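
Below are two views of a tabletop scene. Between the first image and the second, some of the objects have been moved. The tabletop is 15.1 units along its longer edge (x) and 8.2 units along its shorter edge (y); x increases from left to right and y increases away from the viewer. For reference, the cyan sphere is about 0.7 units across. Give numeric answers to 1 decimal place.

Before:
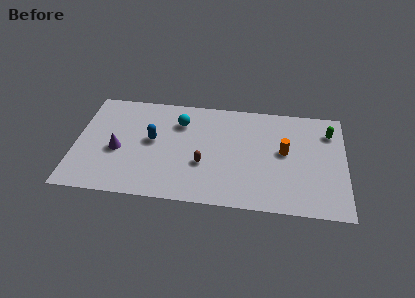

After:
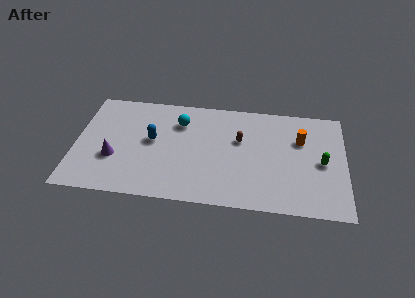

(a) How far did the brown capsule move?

2.9

The brown capsule was near (7.2, 3.0) before and (9.2, 5.1) after, so it travelled √(2.0² + 2.1²) ≈ 2.9 units.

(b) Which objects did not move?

the blue capsule and the cyan sphere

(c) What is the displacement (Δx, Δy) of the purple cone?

(-0.2, -0.6)

The purple cone was at about (2.4, 3.5) and moved to about (2.2, 2.9).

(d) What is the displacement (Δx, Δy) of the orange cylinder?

(0.9, 1.0)

The orange cylinder was at about (11.7, 4.5) and moved to about (12.6, 5.5).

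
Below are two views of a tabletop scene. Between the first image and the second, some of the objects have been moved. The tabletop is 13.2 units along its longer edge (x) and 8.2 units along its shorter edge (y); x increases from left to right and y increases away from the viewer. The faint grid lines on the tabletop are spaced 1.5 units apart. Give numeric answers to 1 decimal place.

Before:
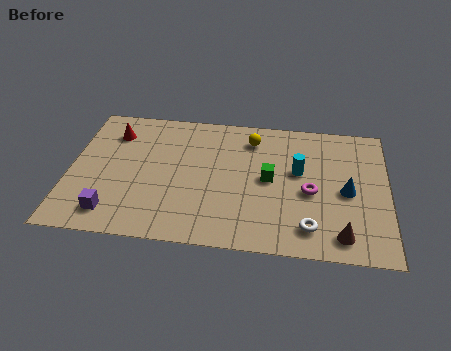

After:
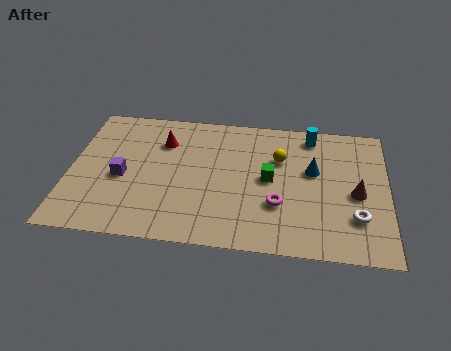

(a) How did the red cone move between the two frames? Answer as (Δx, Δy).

(2.1, -0.3)

From the two frames, the red cone sits at roughly (1.7, 6.3) before and (3.8, 6.0) after.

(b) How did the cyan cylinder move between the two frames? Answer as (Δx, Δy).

(0.5, 2.3)

The cyan cylinder was at about (9.5, 4.8) and moved to about (10.0, 7.1).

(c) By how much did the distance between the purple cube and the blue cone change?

-1.9

They were about 9.9 units apart before and 8.0 after — 1.9 units closer together.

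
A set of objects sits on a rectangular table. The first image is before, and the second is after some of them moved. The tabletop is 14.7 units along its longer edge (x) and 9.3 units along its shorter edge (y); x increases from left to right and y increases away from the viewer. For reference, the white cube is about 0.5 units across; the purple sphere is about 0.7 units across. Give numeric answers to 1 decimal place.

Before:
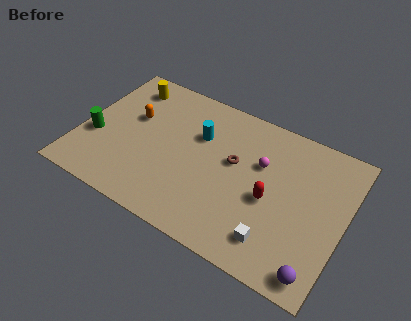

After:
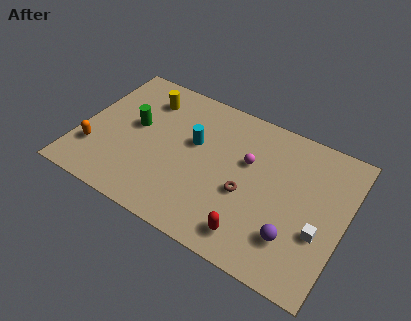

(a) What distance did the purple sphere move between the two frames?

2.0

The purple sphere moved from about (13.7, 1.1) to (12.2, 2.4), a distance of √(1.5² + 1.3²) ≈ 2.0.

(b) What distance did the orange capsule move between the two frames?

3.5

The orange capsule was near (2.7, 5.7) before and (1.0, 2.6) after, so it travelled √(1.7² + 3.1²) ≈ 3.5 units.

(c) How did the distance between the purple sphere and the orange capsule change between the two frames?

-0.7

They were about 11.9 units apart before and 11.2 after — 0.7 units closer together.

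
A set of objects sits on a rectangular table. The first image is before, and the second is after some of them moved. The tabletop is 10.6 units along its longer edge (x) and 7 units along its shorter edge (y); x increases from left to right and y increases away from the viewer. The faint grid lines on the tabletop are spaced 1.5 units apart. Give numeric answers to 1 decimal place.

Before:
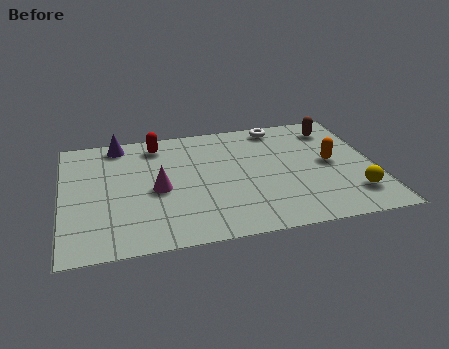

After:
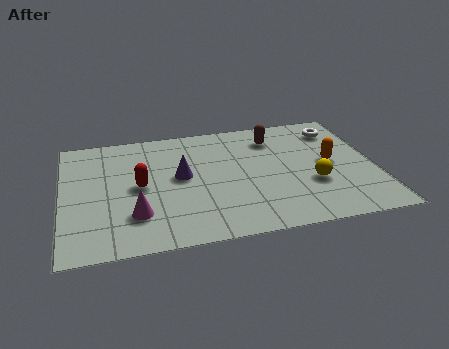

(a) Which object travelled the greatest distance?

the purple cone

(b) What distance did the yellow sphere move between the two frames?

1.6

The yellow sphere was near (9.7, 1.6) before and (8.4, 2.5) after, so it travelled √(1.3² + 0.9²) ≈ 1.6 units.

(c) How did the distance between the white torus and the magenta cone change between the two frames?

+2.8

Before: roughly 5.2 units apart; after: 8.0. That's 2.8 units further apart.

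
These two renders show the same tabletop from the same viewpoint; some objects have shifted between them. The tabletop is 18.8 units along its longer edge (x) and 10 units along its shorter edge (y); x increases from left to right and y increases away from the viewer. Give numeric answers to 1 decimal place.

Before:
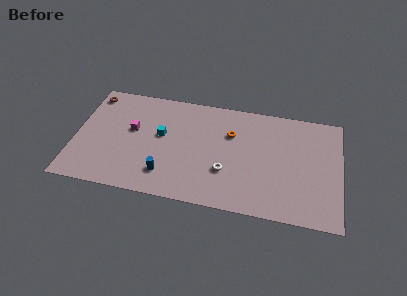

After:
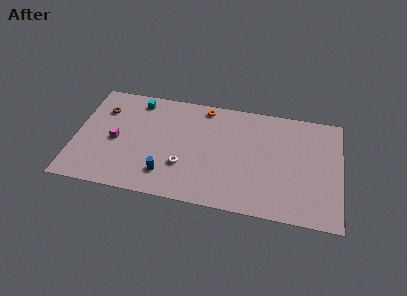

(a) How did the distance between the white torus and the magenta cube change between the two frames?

-2.1

They were about 7.2 units apart before and 5.1 after — 2.1 units closer together.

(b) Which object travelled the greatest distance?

the cyan cube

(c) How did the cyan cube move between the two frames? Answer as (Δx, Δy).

(-1.9, 2.9)

The cyan cube started near (6.1, 5.7) and ended near (4.2, 8.6).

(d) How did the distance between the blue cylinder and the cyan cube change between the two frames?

+3.3

The distance was about 3.5 in the first image and 6.8 in the second, so they moved 3.3 units further apart.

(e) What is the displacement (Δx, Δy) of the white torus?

(-3.0, -0.1)

The white torus was at about (10.8, 3.3) and moved to about (7.8, 3.2).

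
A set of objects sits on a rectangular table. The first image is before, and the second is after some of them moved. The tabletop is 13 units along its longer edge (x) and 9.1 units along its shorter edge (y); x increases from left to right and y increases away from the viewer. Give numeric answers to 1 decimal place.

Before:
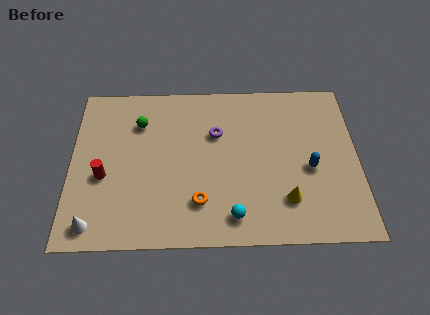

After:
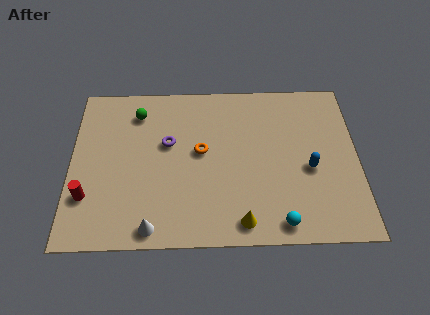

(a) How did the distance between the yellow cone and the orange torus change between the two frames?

+0.4

They were about 3.9 units apart before and 4.3 after — 0.4 units further apart.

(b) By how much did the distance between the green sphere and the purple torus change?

-1.3

They were about 3.6 units apart before and 2.3 after — 1.3 units closer together.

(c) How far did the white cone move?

2.6

From (1.1, 1.1) to (3.7, 0.9), the white cone covered √(2.6² + 0.2²) ≈ 2.6 units.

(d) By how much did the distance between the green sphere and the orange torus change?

-1.5

The distance was about 5.2 in the first image and 3.7 in the second, so they moved 1.5 units closer together.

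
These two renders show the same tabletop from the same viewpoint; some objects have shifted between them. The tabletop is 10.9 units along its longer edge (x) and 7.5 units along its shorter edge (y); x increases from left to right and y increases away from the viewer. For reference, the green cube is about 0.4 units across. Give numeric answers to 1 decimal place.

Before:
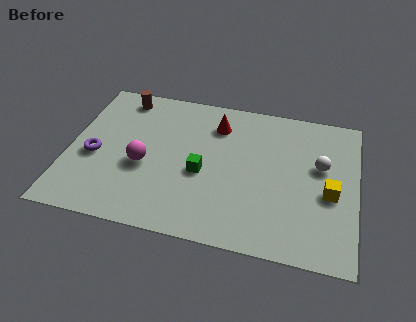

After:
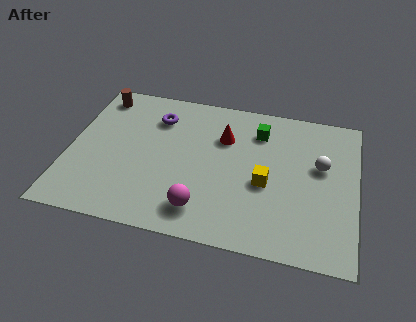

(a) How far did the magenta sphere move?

2.9

The magenta sphere was near (2.9, 3.1) before and (5.2, 1.4) after, so it travelled √(2.3² + 1.7²) ≈ 2.9 units.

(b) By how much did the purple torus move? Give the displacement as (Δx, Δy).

(2.2, 2.5)

The purple torus started near (1.0, 3.2) and ended near (3.2, 5.7).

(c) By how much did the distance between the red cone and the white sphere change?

-0.4

Before: roughly 4.2 units apart; after: 3.8. That's 0.4 units closer together.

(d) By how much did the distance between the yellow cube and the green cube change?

-2.2

They were about 4.8 units apart before and 2.6 after — 2.2 units closer together.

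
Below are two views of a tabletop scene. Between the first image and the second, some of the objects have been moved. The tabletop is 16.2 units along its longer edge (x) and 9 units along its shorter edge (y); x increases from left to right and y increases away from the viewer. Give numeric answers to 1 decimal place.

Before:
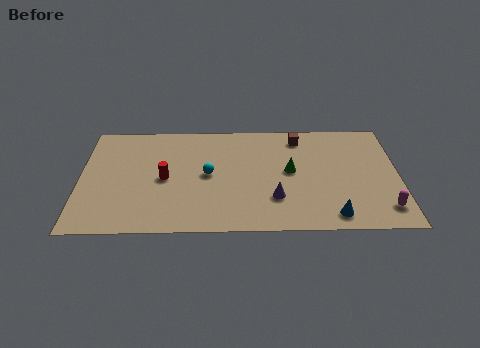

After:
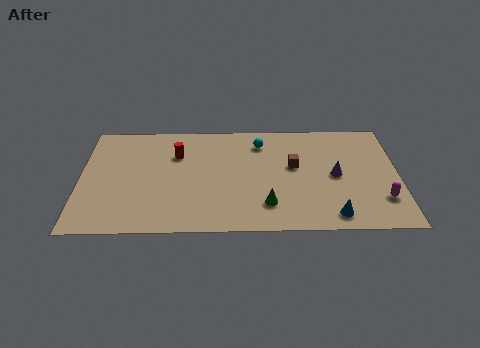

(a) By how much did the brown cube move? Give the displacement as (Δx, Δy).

(-0.3, -2.4)

From the two frames, the brown cube sits at roughly (11.2, 7.6) before and (10.9, 5.2) after.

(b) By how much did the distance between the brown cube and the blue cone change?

-2.2

Before: roughly 6.6 units apart; after: 4.4. That's 2.2 units closer together.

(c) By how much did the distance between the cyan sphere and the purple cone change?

+0.8

Before: roughly 3.9 units apart; after: 4.7. That's 0.8 units further apart.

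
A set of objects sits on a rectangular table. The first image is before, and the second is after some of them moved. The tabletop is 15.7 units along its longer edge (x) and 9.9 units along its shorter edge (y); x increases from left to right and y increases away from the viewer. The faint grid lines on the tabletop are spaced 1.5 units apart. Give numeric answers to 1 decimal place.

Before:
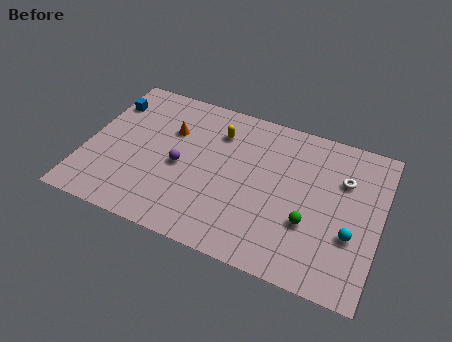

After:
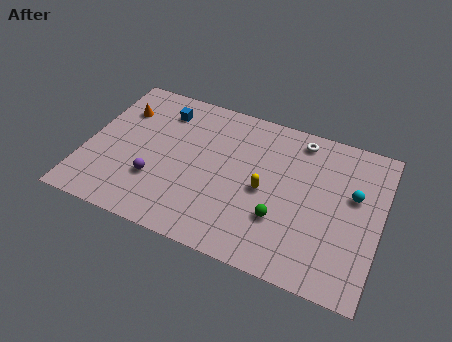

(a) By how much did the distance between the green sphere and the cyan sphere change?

+2.4

The distance was about 2.2 in the first image and 4.6 in the second, so they moved 2.4 units further apart.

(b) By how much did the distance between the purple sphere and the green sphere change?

-0.4

The distance was about 7.1 in the first image and 6.7 in the second, so they moved 0.4 units closer together.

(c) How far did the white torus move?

3.1

From (13.6, 6.8) to (11.1, 8.6), the white torus covered √(2.5² + 1.8²) ≈ 3.1 units.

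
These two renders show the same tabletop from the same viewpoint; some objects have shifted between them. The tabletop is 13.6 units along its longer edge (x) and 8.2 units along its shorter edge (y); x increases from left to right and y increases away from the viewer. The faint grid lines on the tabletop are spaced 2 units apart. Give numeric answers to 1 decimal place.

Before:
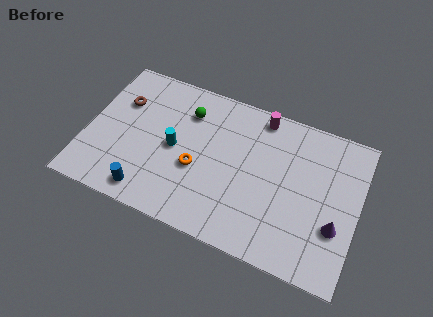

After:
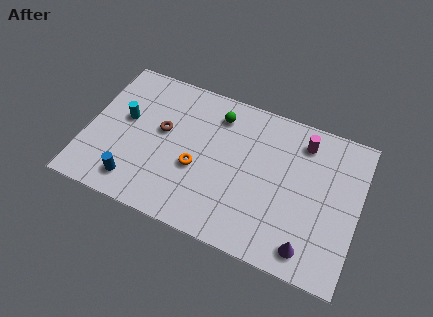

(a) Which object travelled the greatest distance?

the cyan cylinder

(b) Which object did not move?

the orange torus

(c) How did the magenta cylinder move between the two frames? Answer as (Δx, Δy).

(2.2, -0.6)

The magenta cylinder was at about (8.4, 7.3) and moved to about (10.6, 6.7).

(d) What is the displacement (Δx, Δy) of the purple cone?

(-1.2, -1.6)

From the two frames, the purple cone sits at roughly (12.6, 2.8) before and (11.4, 1.2) after.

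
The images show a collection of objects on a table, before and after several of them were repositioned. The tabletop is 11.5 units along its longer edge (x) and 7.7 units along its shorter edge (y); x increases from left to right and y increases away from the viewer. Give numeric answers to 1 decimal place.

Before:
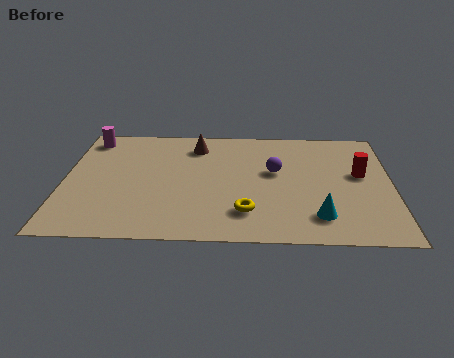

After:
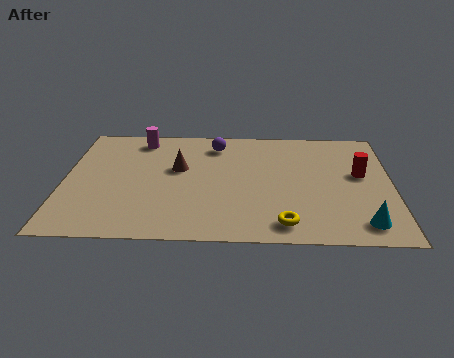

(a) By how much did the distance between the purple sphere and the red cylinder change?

+2.4

They were about 3.0 units apart before and 5.4 after — 2.4 units further apart.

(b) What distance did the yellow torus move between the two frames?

1.5

The yellow torus moved from about (6.4, 1.8) to (7.7, 1.1), a distance of √(1.3² + 0.7²) ≈ 1.5.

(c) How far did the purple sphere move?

2.8

From (7.4, 4.5) to (5.3, 6.3), the purple sphere covered √(2.1² + 1.8²) ≈ 2.8 units.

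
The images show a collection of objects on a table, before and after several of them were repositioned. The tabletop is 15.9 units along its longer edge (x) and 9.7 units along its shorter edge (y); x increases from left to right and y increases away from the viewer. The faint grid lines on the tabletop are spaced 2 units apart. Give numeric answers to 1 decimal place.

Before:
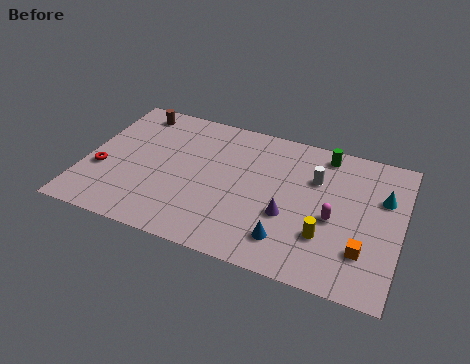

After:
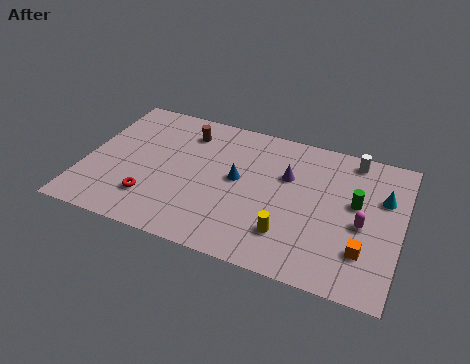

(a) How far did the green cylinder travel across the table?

3.4

The green cylinder was near (11.8, 8.5) before and (13.6, 5.6) after, so it travelled √(1.8² + 2.9²) ≈ 3.4 units.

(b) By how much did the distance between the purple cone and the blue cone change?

+1.0

The distance was about 1.6 in the first image and 2.6 in the second, so they moved 1.0 units further apart.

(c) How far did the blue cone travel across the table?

4.3

The blue cone moved from about (10.5, 2.0) to (7.7, 5.2), a distance of √(2.8² + 3.2²) ≈ 4.3.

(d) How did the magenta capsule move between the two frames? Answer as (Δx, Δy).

(1.4, 0.1)

The magenta capsule was at about (12.6, 4.2) and moved to about (14.0, 4.3).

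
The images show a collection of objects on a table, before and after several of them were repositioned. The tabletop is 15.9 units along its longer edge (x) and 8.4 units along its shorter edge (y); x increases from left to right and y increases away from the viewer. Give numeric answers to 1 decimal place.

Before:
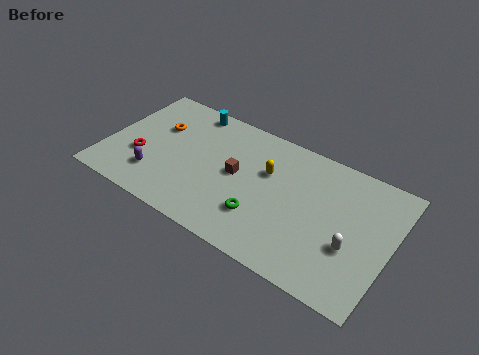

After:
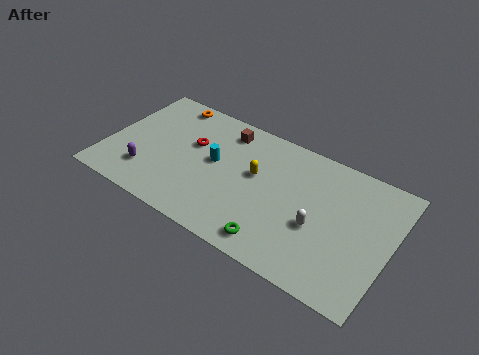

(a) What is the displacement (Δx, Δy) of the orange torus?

(0.2, 2.0)

From the two frames, the orange torus sits at roughly (2.6, 5.5) before and (2.8, 7.5) after.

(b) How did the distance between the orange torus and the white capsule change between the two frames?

-1.5

The distance was about 11.6 in the first image and 10.1 in the second, so they moved 1.5 units closer together.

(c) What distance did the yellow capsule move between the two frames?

0.8

The yellow capsule moved from about (8.9, 5.4) to (8.3, 4.9), a distance of √(0.6² + 0.5²) ≈ 0.8.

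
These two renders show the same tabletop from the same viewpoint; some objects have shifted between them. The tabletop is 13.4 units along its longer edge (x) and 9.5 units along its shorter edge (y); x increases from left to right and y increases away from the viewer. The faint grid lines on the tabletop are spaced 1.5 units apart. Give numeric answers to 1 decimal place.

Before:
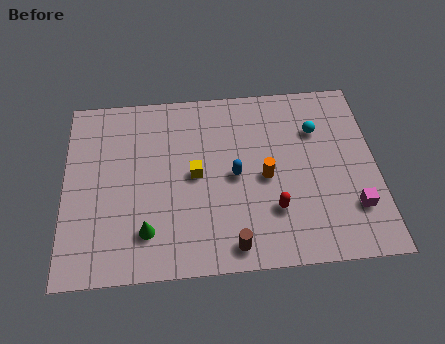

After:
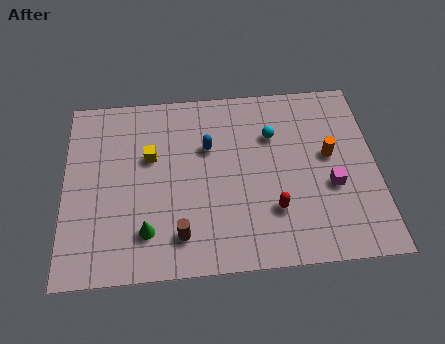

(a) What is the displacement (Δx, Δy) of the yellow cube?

(-1.9, 1.1)

The yellow cube started near (5.6, 4.8) and ended near (3.7, 5.9).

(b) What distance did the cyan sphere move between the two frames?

1.9

The cyan sphere moved from about (10.9, 6.7) to (9.0, 6.6), a distance of √(1.9² + 0.1²) ≈ 1.9.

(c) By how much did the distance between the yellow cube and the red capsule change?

+2.2

Before: roughly 3.9 units apart; after: 6.1. That's 2.2 units further apart.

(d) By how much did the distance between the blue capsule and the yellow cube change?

+0.8

Before: roughly 1.7 units apart; after: 2.5. That's 0.8 units further apart.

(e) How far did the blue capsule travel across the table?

1.9

The blue capsule was near (7.3, 4.6) before and (6.2, 6.2) after, so it travelled √(1.1² + 1.6²) ≈ 1.9 units.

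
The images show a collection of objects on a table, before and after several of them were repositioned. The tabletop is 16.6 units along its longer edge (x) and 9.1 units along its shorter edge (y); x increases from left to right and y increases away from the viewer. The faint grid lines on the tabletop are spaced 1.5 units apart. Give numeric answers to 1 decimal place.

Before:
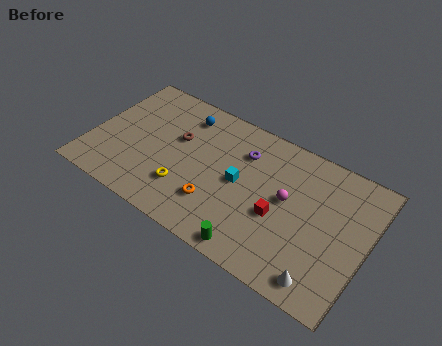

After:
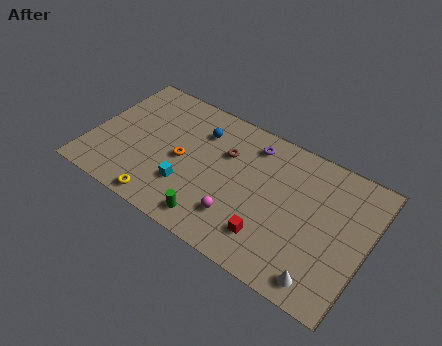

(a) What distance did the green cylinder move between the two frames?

2.6

From (10.5, 0.9) to (7.9, 1.3), the green cylinder covered √(2.6² + 0.4²) ≈ 2.6 units.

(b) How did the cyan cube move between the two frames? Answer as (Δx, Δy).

(-2.9, -1.9)

The cyan cube was at about (9.0, 4.6) and moved to about (6.1, 2.7).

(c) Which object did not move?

the white cone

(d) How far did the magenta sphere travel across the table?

3.7

From (11.8, 5.0) to (9.3, 2.3), the magenta sphere covered √(2.5² + 2.7²) ≈ 3.7 units.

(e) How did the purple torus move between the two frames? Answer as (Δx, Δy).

(0.4, 0.8)

The purple torus started near (8.9, 6.7) and ended near (9.3, 7.5).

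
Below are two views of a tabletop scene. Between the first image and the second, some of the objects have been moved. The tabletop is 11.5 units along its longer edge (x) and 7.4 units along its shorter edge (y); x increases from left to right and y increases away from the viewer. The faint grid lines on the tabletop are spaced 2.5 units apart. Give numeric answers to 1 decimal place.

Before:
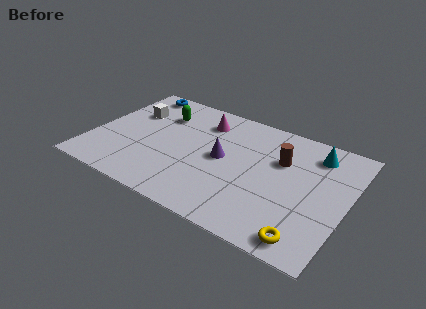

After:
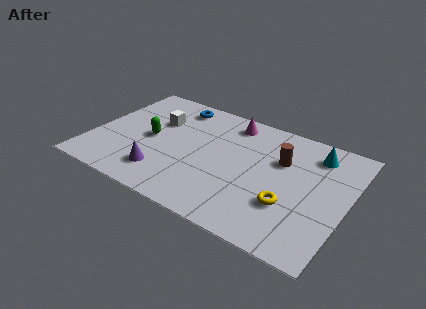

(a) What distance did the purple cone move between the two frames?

3.3

The purple cone moved from about (5.9, 3.8) to (3.5, 1.6), a distance of √(2.4² + 2.2²) ≈ 3.3.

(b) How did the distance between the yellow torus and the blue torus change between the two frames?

-3.4

The distance was about 10.4 in the first image and 7.0 in the second, so they moved 3.4 units closer together.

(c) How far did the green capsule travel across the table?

1.8

From (2.8, 5.4) to (2.6, 3.6), the green capsule covered √(0.2² + 1.8²) ≈ 1.8 units.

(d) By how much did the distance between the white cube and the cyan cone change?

-1.2

Before: roughly 8.4 units apart; after: 7.2. That's 1.2 units closer together.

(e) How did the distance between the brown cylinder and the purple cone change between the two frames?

+3.2

The distance was about 2.7 in the first image and 5.9 in the second, so they moved 3.2 units further apart.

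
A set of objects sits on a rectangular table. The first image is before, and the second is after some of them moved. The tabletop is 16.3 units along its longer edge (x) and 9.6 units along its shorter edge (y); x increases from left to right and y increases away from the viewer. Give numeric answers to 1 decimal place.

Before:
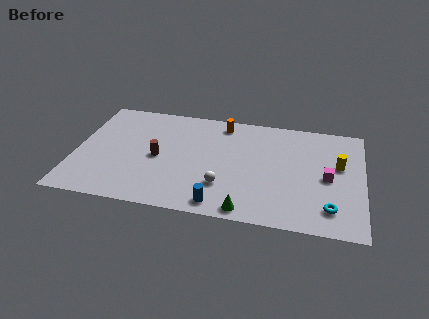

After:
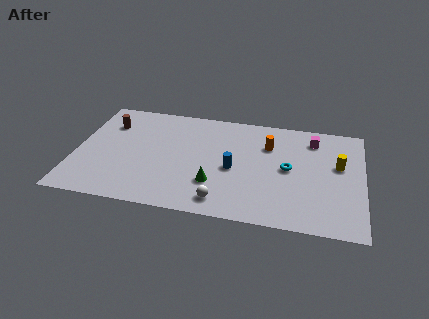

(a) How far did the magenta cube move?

3.4

The magenta cube was near (14.3, 4.5) before and (13.4, 7.8) after, so it travelled √(0.9² + 3.3²) ≈ 3.4 units.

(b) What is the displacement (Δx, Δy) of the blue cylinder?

(0.6, 3.2)

The blue cylinder started near (8.4, 1.1) and ended near (9.0, 4.3).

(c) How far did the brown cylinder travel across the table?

4.0

From (4.7, 4.5) to (1.7, 7.1), the brown cylinder covered √(3.0² + 2.6²) ≈ 4.0 units.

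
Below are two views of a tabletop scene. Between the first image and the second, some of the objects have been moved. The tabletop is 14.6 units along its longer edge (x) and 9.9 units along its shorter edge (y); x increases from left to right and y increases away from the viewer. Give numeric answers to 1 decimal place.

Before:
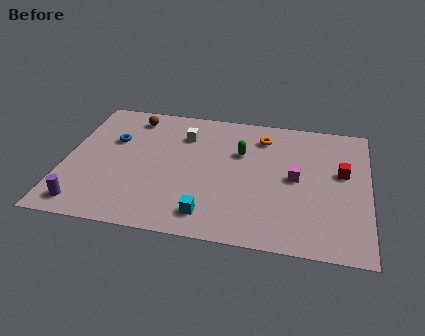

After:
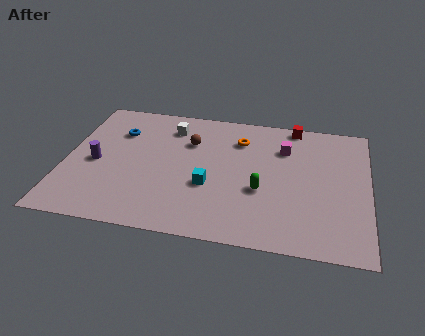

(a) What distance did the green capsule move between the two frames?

2.9

The green capsule moved from about (8.4, 6.5) to (9.5, 3.8), a distance of √(1.1² + 2.7²) ≈ 2.9.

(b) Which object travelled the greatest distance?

the red cube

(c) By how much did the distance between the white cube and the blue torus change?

-0.9

They were about 3.5 units apart before and 2.6 after — 0.9 units closer together.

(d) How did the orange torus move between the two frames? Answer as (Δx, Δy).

(-1.1, -0.4)

The orange torus was at about (9.4, 7.9) and moved to about (8.3, 7.5).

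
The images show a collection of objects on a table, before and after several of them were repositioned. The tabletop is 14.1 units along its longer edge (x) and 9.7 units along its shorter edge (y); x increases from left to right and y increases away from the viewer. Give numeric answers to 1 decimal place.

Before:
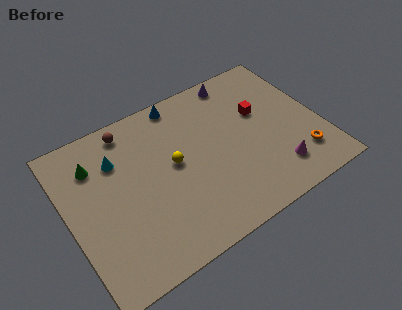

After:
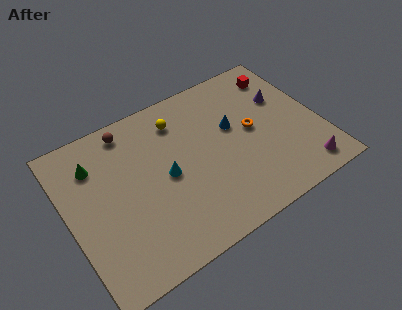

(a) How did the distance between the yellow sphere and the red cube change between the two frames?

+0.8

The distance was about 5.2 in the first image and 6.0 in the second, so they moved 0.8 units further apart.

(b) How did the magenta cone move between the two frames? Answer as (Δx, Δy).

(1.4, -0.7)

The magenta cone started near (11.2, 2.0) and ended near (12.6, 1.3).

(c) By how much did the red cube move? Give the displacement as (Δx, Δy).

(1.6, 1.9)

The red cube started near (11.0, 6.0) and ended near (12.6, 7.9).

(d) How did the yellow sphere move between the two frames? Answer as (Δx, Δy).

(0.7, 2.5)

The yellow sphere was at about (5.9, 5.2) and moved to about (6.6, 7.7).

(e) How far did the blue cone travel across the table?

3.9

The blue cone was near (6.9, 8.8) before and (9.4, 5.8) after, so it travelled √(2.5² + 3.0²) ≈ 3.9 units.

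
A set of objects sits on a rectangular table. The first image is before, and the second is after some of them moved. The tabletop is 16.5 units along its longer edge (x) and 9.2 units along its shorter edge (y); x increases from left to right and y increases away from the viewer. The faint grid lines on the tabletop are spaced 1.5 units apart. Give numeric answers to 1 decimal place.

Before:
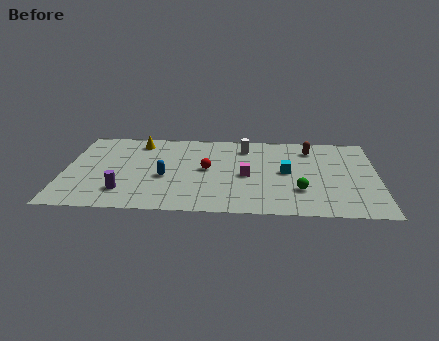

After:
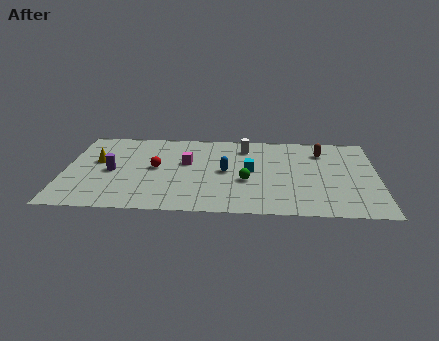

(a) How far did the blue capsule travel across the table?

3.3

From (5.3, 3.8) to (8.5, 4.6), the blue capsule covered √(3.2² + 0.8²) ≈ 3.3 units.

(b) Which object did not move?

the white cylinder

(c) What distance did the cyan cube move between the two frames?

1.9

The cyan cube moved from about (11.7, 4.7) to (9.8, 4.8), a distance of √(1.9² + 0.1²) ≈ 1.9.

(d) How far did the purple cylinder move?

2.3

The purple cylinder moved from about (3.2, 2.1) to (2.5, 4.3), a distance of √(0.7² + 2.2²) ≈ 2.3.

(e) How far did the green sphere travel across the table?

2.9

The green sphere moved from about (12.4, 2.7) to (9.6, 3.6), a distance of √(2.8² + 0.9²) ≈ 2.9.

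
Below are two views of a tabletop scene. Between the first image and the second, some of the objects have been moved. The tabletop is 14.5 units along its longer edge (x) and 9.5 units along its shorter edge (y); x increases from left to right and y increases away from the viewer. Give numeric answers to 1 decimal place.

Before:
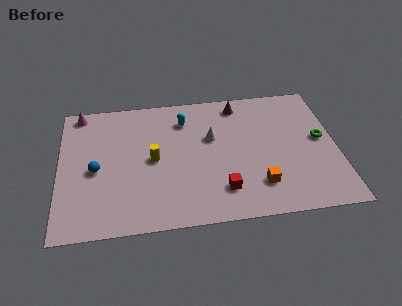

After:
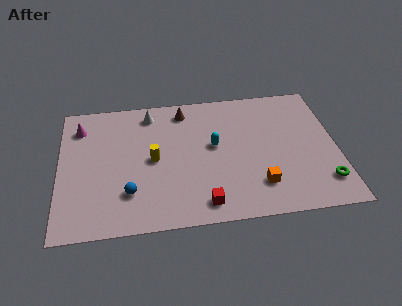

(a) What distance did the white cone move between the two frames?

3.9

The white cone was near (8.0, 5.9) before and (4.8, 8.1) after, so it travelled √(3.2² + 2.2²) ≈ 3.9 units.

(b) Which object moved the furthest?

the white cone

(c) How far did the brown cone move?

2.9

The brown cone moved from about (9.5, 8.2) to (6.6, 8.1), a distance of √(2.9² + 0.1²) ≈ 2.9.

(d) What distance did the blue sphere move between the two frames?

2.5

The blue sphere was near (1.9, 4.3) before and (3.6, 2.5) after, so it travelled √(1.7² + 1.8²) ≈ 2.5 units.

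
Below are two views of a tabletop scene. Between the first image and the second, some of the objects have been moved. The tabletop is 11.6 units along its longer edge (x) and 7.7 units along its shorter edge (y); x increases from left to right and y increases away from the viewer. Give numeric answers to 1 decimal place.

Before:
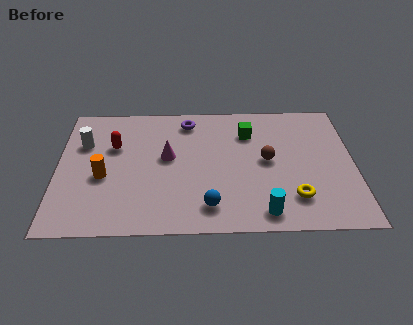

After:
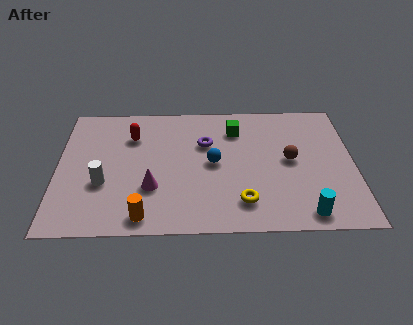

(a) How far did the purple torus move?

1.6

The purple torus was near (5.1, 6.5) before and (5.8, 5.1) after, so it travelled √(0.7² + 1.4²) ≈ 1.6 units.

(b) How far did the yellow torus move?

2.0

From (9.2, 1.8) to (7.2, 1.6), the yellow torus covered √(2.0² + 0.2²) ≈ 2.0 units.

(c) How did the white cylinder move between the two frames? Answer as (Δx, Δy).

(0.8, -2.4)

The white cylinder was at about (1.0, 5.2) and moved to about (1.8, 2.8).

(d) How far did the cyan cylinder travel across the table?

1.6

The cyan cylinder was near (8.0, 1.0) before and (9.6, 0.9) after, so it travelled √(1.6² + 0.1²) ≈ 1.6 units.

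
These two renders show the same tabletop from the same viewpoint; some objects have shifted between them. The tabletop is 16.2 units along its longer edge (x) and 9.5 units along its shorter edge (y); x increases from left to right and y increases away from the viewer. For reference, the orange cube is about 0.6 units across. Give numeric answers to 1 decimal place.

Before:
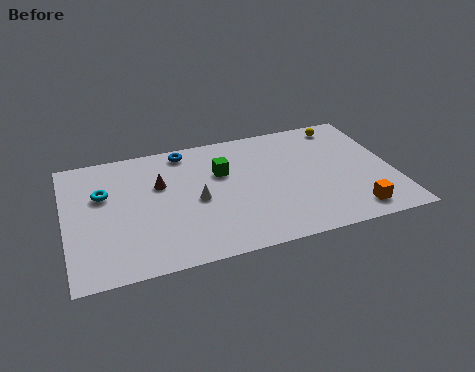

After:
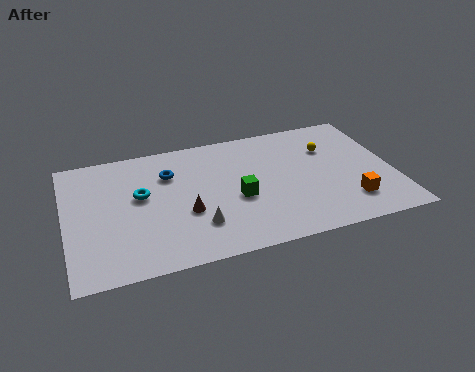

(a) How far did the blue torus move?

1.8

The blue torus moved from about (6.1, 8.4) to (5.2, 6.8), a distance of √(0.9² + 1.6²) ≈ 1.8.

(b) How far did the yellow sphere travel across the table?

1.9

The yellow sphere was near (14.1, 8.3) before and (13.2, 6.6) after, so it travelled √(0.9² + 1.7²) ≈ 1.9 units.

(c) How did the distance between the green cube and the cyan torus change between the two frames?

-1.0

The distance was about 5.9 in the first image and 4.9 in the second, so they moved 1.0 units closer together.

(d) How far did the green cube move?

2.3

The green cube moved from about (7.8, 6.2) to (8.4, 4.0), a distance of √(0.6² + 2.2²) ≈ 2.3.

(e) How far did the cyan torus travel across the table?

1.9

The cyan torus moved from about (1.9, 6.1) to (3.7, 5.5), a distance of √(1.8² + 0.6²) ≈ 1.9.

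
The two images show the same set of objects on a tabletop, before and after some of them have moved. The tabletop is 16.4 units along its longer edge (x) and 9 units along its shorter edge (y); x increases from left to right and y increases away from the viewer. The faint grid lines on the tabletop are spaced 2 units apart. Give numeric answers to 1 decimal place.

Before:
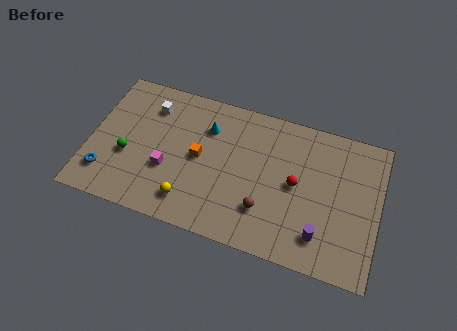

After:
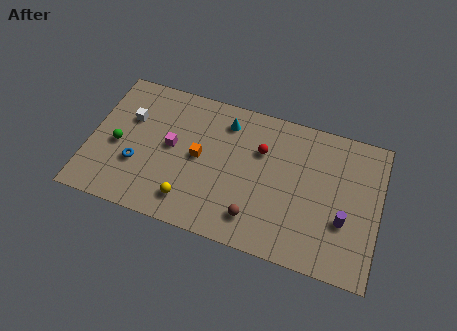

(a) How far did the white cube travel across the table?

1.6

The white cube was near (3.2, 7.0) before and (2.1, 5.9) after, so it travelled √(1.1² + 1.1²) ≈ 1.6 units.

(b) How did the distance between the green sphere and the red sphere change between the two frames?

-1.3

Before: roughly 9.6 units apart; after: 8.3. That's 1.3 units closer together.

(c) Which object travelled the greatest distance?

the red sphere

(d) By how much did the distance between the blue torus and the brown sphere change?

-2.1

They were about 9.0 units apart before and 6.9 after — 2.1 units closer together.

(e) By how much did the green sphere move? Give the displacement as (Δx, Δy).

(-0.6, 0.5)

From the two frames, the green sphere sits at roughly (2.2, 3.5) before and (1.6, 4.0) after.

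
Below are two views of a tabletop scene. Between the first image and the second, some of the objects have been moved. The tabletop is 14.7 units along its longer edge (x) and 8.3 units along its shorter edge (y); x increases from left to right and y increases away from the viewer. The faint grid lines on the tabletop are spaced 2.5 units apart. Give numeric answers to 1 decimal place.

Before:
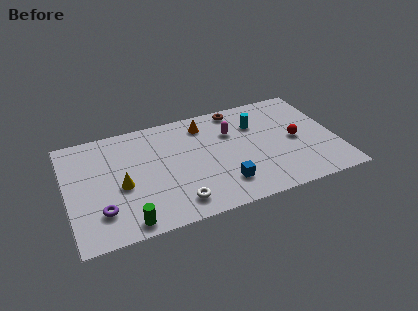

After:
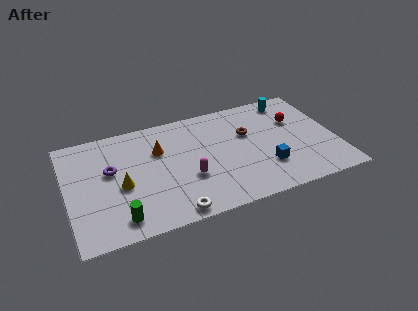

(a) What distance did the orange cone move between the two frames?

2.9

The orange cone moved from about (7.7, 6.8) to (5.1, 5.6), a distance of √(2.6² + 1.2²) ≈ 2.9.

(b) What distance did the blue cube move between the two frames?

2.5

The blue cube was near (8.3, 1.9) before and (10.7, 2.4) after, so it travelled √(2.4² + 0.5²) ≈ 2.5 units.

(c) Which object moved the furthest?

the magenta capsule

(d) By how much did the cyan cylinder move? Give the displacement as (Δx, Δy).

(2.1, 1.3)

The cyan cylinder started near (10.5, 5.9) and ended near (12.6, 7.2).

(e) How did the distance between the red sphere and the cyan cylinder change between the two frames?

-1.1

They were about 2.8 units apart before and 1.7 after — 1.1 units closer together.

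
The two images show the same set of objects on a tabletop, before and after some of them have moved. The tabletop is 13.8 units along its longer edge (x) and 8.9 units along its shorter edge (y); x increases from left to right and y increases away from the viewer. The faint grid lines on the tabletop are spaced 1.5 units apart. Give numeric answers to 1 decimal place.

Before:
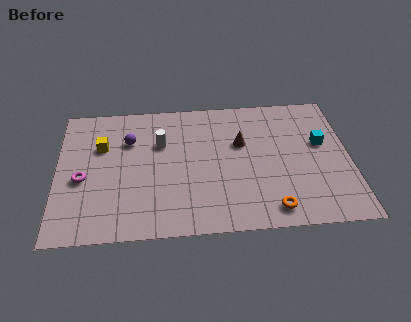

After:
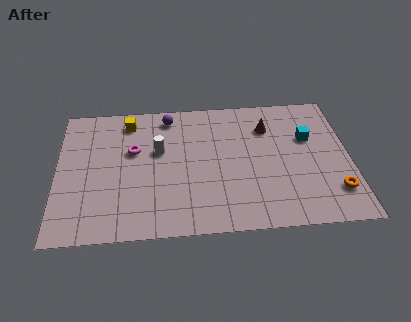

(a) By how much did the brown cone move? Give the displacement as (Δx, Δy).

(1.3, 1.0)

The brown cone was at about (8.7, 5.6) and moved to about (10.0, 6.6).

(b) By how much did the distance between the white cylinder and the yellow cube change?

-0.3

The distance was about 2.8 in the first image and 2.5 in the second, so they moved 0.3 units closer together.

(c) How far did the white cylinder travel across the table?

0.5

The white cylinder moved from about (4.9, 5.9) to (4.8, 5.4), a distance of √(0.1² + 0.5²) ≈ 0.5.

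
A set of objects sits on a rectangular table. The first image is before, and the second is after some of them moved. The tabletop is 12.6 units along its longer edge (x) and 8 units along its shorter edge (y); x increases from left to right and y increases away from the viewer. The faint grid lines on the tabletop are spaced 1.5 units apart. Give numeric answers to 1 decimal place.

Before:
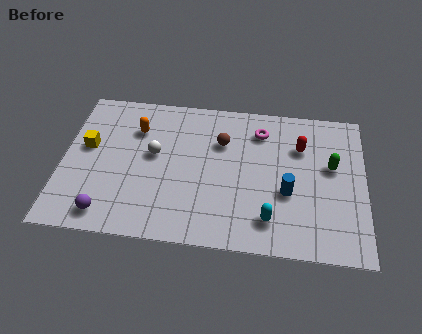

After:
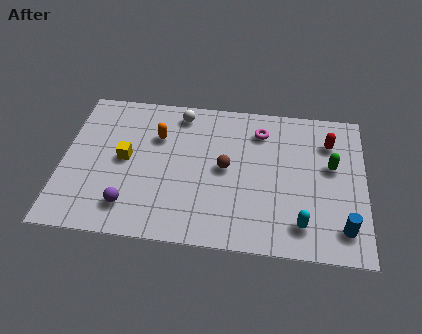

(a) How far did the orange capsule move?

0.9

The orange capsule moved from about (3.0, 5.8) to (3.9, 5.5), a distance of √(0.9² + 0.3²) ≈ 0.9.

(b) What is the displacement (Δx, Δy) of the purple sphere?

(0.9, 0.5)

The purple sphere started near (2.0, 1.1) and ended near (2.9, 1.6).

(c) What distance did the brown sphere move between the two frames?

1.4

The brown sphere was near (6.6, 5.5) before and (6.8, 4.1) after, so it travelled √(0.2² + 1.4²) ≈ 1.4 units.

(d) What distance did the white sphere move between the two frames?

2.6

The white sphere moved from about (3.8, 4.5) to (4.8, 6.9), a distance of √(1.0² + 2.4²) ≈ 2.6.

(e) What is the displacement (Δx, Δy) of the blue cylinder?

(2.3, -1.6)

The blue cylinder was at about (9.4, 3.1) and moved to about (11.7, 1.5).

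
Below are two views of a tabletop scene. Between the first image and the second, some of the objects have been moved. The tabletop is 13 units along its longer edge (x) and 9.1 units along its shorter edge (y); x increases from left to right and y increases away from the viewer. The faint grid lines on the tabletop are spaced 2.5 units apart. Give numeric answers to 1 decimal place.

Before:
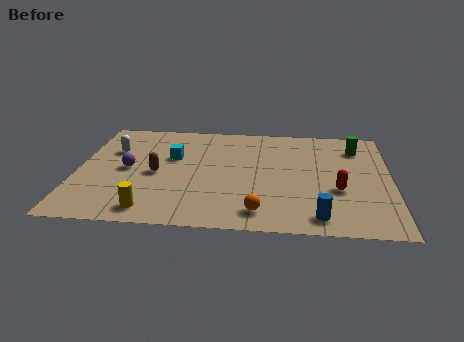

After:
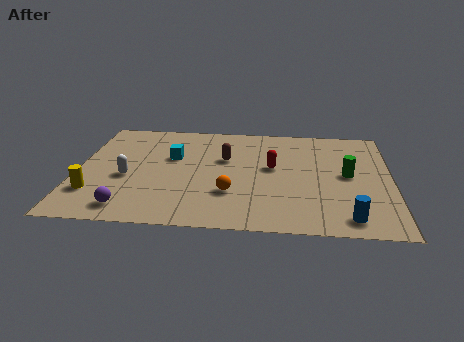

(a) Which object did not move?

the cyan cube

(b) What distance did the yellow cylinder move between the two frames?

2.7

The yellow cylinder was near (3.2, 1.2) before and (0.8, 2.4) after, so it travelled √(2.4² + 1.2²) ≈ 2.7 units.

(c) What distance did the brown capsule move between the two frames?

3.2

The brown capsule moved from about (3.3, 4.2) to (6.1, 5.7), a distance of √(2.8² + 1.5²) ≈ 3.2.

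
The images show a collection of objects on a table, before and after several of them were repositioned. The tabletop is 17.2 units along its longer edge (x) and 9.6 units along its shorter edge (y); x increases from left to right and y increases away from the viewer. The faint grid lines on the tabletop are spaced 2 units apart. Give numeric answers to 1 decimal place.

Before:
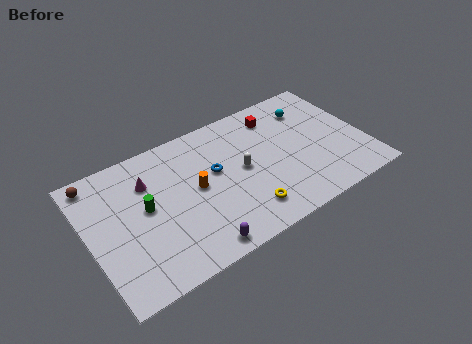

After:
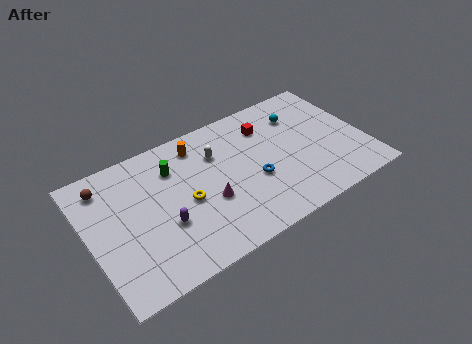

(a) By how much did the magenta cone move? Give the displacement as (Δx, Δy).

(3.3, -3.2)

The magenta cone was at about (3.9, 6.9) and moved to about (7.2, 3.7).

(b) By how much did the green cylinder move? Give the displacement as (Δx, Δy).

(2.0, 1.9)

From the two frames, the green cylinder sits at roughly (3.5, 5.2) before and (5.5, 7.1) after.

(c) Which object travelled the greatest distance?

the magenta cone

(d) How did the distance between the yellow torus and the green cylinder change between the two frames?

-3.9

The distance was about 6.6 in the first image and 2.7 in the second, so they moved 3.9 units closer together.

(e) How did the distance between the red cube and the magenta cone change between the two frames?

-2.7

The distance was about 8.3 in the first image and 5.6 in the second, so they moved 2.7 units closer together.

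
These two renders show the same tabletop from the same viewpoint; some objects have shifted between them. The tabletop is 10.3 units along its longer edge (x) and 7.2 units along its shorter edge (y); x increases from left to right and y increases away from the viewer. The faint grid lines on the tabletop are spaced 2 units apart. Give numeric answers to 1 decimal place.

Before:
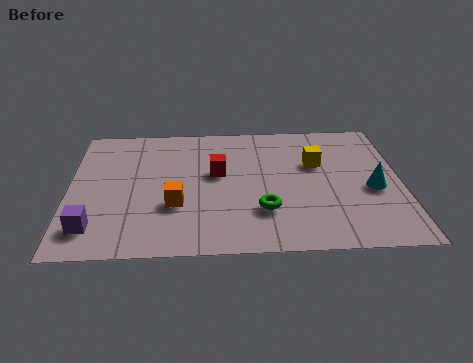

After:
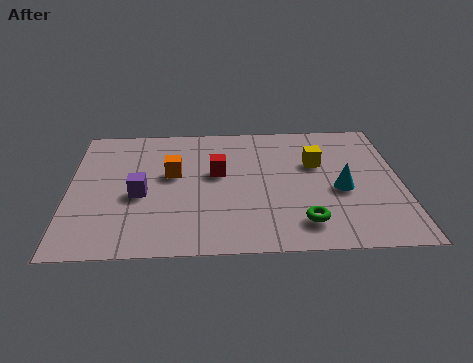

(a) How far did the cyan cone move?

1.0

From (9.4, 3.1) to (8.4, 3.1), the cyan cone covered √(1.0² + 0.0²) ≈ 1.0 units.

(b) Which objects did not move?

the red cube and the yellow cube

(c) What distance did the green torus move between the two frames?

1.4

The green torus moved from about (6.0, 2.1) to (7.2, 1.4), a distance of √(1.2² + 0.7²) ≈ 1.4.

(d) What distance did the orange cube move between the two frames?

1.7

The orange cube moved from about (3.3, 2.5) to (3.2, 4.2), a distance of √(0.1² + 1.7²) ≈ 1.7.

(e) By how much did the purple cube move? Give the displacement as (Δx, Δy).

(1.4, 1.7)

The purple cube was at about (0.8, 1.4) and moved to about (2.2, 3.1).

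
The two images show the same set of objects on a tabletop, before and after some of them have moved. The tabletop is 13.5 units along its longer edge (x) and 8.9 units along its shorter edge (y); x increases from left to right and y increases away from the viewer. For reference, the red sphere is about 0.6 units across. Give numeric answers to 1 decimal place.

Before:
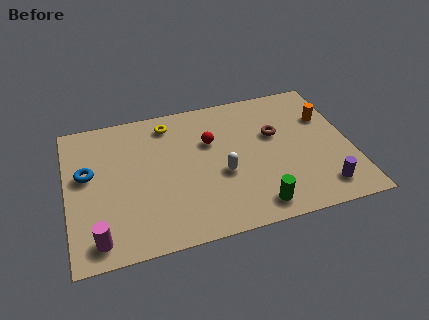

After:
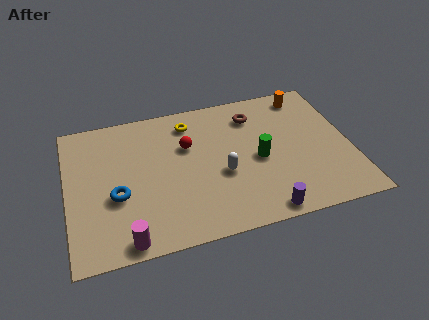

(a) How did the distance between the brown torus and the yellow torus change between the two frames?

-2.3

They were about 5.4 units apart before and 3.1 after — 2.3 units closer together.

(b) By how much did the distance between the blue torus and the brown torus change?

-1.4

The distance was about 9.0 in the first image and 7.6 in the second, so they moved 1.4 units closer together.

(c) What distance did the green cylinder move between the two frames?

2.9

The green cylinder was near (8.7, 1.2) before and (9.1, 4.1) after, so it travelled √(0.4² + 2.9²) ≈ 2.9 units.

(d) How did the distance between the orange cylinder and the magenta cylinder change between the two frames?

-0.8

Before: roughly 12.2 units apart; after: 11.4. That's 0.8 units closer together.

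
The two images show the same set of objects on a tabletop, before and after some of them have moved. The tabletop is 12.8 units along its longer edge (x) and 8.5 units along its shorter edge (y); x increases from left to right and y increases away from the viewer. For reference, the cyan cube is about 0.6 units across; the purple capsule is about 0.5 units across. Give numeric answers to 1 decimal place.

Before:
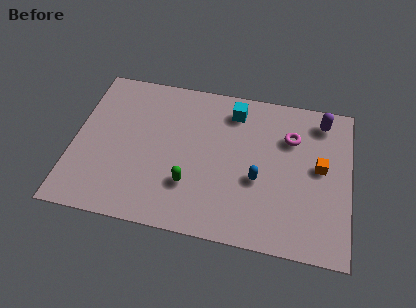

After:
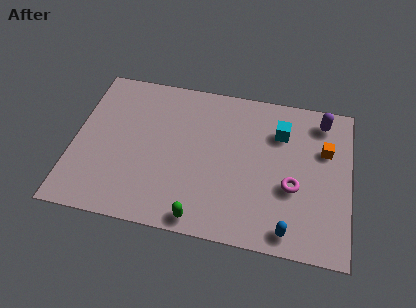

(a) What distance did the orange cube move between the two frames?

1.0

The orange cube moved from about (11.4, 4.6) to (11.6, 5.6), a distance of √(0.2² + 1.0²) ≈ 1.0.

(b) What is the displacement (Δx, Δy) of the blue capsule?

(1.5, -2.4)

The blue capsule was at about (8.6, 3.4) and moved to about (10.1, 1.0).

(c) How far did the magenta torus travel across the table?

2.7

From (10.0, 6.0) to (10.2, 3.3), the magenta torus covered √(0.2² + 2.7²) ≈ 2.7 units.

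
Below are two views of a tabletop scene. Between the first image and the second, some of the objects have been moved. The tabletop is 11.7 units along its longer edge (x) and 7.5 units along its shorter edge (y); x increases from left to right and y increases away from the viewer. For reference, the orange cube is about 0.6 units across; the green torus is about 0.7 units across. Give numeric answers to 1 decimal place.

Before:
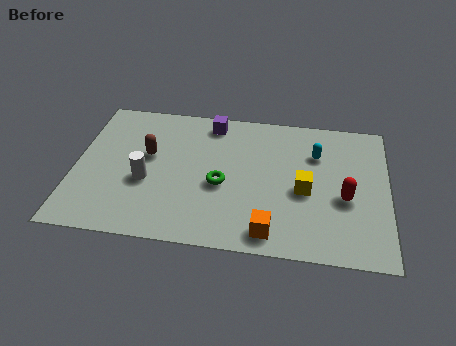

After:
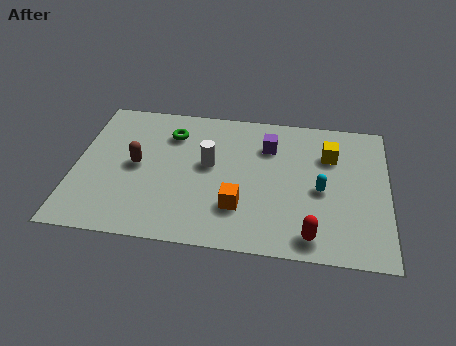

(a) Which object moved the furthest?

the green torus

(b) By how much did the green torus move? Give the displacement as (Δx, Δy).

(-2.0, 2.5)

From the two frames, the green torus sits at roughly (5.5, 3.2) before and (3.5, 5.7) after.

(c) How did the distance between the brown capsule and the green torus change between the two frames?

-0.8

Before: roughly 3.0 units apart; after: 2.2. That's 0.8 units closer together.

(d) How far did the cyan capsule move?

1.9

From (9.0, 5.3) to (9.2, 3.4), the cyan capsule covered √(0.2² + 1.9²) ≈ 1.9 units.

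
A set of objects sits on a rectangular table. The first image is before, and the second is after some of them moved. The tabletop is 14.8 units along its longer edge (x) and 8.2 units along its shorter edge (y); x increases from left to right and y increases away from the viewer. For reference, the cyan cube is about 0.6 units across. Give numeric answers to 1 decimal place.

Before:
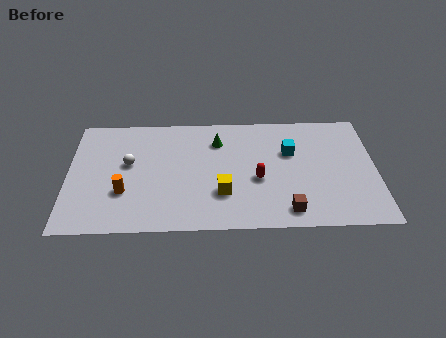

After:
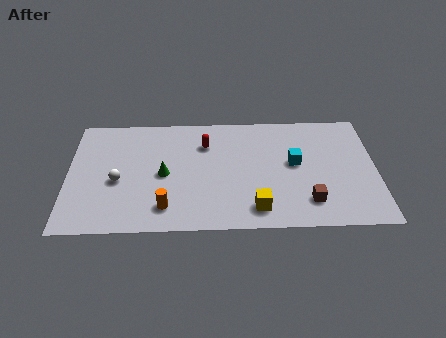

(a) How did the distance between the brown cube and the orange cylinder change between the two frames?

-1.1

The distance was about 7.9 in the first image and 6.8 in the second, so they moved 1.1 units closer together.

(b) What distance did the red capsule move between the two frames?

3.6

The red capsule moved from about (9.1, 3.4) to (6.6, 6.0), a distance of √(2.5² + 2.6²) ≈ 3.6.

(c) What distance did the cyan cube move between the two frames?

0.8

The cyan cube moved from about (10.7, 5.3) to (10.9, 4.5), a distance of √(0.2² + 0.8²) ≈ 0.8.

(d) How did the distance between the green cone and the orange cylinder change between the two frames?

-3.4

They were about 5.7 units apart before and 2.3 after — 3.4 units closer together.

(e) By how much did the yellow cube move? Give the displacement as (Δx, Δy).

(1.6, -1.1)

The yellow cube was at about (7.4, 2.5) and moved to about (9.0, 1.4).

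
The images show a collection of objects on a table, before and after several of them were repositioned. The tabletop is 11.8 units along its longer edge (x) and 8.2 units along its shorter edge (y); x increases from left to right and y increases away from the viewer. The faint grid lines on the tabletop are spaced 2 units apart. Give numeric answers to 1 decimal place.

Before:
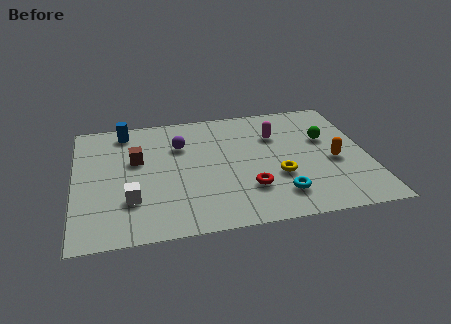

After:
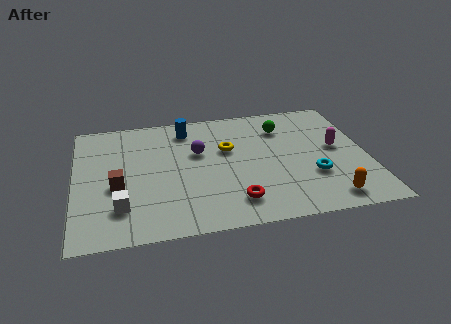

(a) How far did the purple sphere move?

0.9

The purple sphere moved from about (4.3, 5.7) to (5.0, 5.1), a distance of √(0.7² + 0.6²) ≈ 0.9.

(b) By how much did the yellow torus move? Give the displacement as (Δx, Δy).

(-1.9, 2.2)

From the two frames, the yellow torus sits at roughly (8.1, 2.9) before and (6.2, 5.1) after.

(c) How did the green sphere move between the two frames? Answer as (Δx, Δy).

(-1.7, 1.1)

The green sphere was at about (10.2, 5.1) and moved to about (8.5, 6.2).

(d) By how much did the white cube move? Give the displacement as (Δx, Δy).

(-0.4, -0.4)

The white cube started near (2.2, 2.4) and ended near (1.8, 2.0).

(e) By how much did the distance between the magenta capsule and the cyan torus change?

-2.0

They were about 4.0 units apart before and 2.0 after — 2.0 units closer together.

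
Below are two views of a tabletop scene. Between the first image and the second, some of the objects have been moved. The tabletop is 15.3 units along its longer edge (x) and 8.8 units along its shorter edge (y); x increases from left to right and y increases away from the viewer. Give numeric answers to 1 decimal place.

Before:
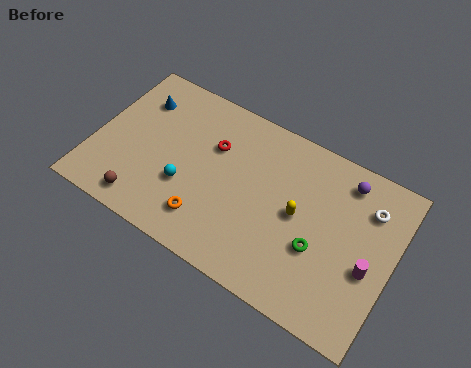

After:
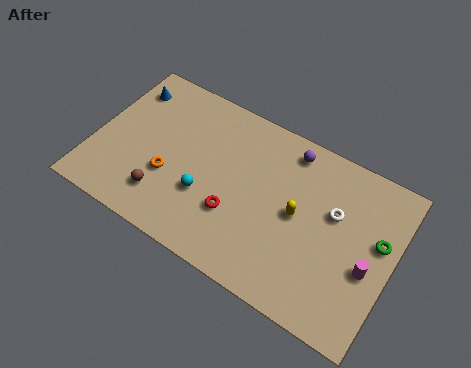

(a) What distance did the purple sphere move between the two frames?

2.9

The purple sphere moved from about (12.5, 7.4) to (9.6, 7.6), a distance of √(2.9² + 0.2²) ≈ 2.9.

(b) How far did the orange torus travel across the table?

2.6

The orange torus was near (6.2, 1.9) before and (4.0, 3.2) after, so it travelled √(2.2² + 1.3²) ≈ 2.6 units.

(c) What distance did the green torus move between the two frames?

3.4

The green torus moved from about (11.7, 3.3) to (14.5, 5.2), a distance of √(2.8² + 1.9²) ≈ 3.4.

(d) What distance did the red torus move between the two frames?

3.4

The red torus moved from about (5.9, 5.9) to (7.5, 2.9), a distance of √(1.6² + 3.0²) ≈ 3.4.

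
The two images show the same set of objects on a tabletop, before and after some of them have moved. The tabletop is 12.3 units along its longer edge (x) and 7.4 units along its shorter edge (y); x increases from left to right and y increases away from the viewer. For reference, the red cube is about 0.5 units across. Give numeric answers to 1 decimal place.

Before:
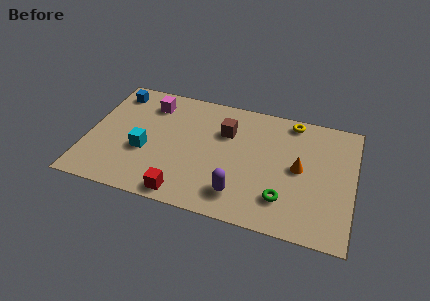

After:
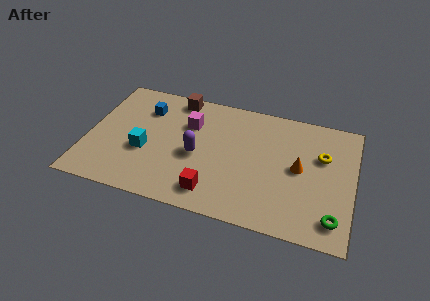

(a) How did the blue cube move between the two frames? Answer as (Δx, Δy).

(1.5, -0.7)

The blue cube was at about (1.0, 6.2) and moved to about (2.5, 5.5).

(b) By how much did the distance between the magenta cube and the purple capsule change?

-4.4

The distance was about 6.3 in the first image and 1.9 in the second, so they moved 4.4 units closer together.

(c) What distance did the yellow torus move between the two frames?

2.3

The yellow torus was near (9.3, 6.6) before and (10.8, 4.8) after, so it travelled √(1.5² + 1.8²) ≈ 2.3 units.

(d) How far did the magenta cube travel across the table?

2.1

The magenta cube moved from about (2.7, 5.9) to (4.6, 5.1), a distance of √(1.9² + 0.8²) ≈ 2.1.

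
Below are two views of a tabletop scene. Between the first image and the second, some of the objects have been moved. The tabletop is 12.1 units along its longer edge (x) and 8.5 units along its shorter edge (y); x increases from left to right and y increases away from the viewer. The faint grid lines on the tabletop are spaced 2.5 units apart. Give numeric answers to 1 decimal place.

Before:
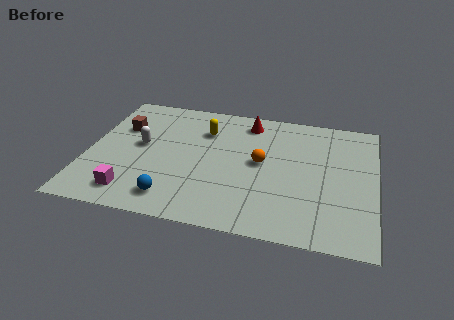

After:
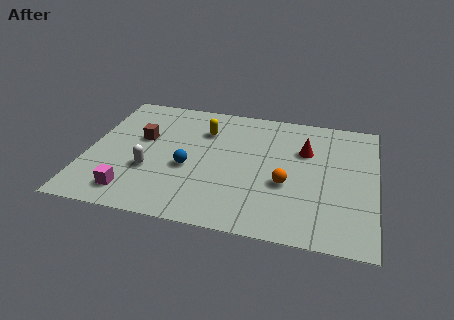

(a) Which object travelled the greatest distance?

the red cone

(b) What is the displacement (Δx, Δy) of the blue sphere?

(0.5, 2.1)

The blue sphere was at about (3.8, 1.4) and moved to about (4.3, 3.5).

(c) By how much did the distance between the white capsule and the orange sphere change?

+0.6

The distance was about 5.1 in the first image and 5.7 in the second, so they moved 0.6 units further apart.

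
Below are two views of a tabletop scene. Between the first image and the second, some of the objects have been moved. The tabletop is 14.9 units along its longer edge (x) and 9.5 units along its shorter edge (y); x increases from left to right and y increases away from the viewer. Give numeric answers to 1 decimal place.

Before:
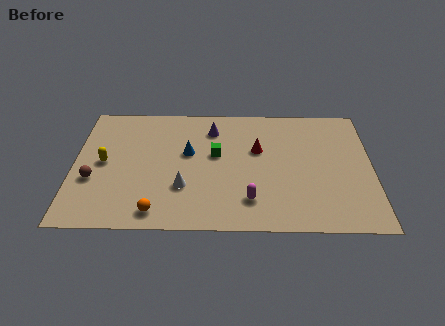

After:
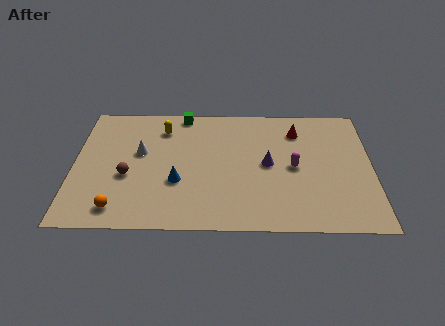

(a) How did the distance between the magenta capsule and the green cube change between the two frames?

+3.1

The distance was about 3.8 in the first image and 6.9 in the second, so they moved 3.1 units further apart.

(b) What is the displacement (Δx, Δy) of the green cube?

(-1.7, 3.2)

The green cube was at about (7.1, 5.5) and moved to about (5.4, 8.7).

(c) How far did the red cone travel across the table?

2.5

From (9.2, 5.9) to (11.2, 7.4), the red cone covered √(2.0² + 1.5²) ≈ 2.5 units.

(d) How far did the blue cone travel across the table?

2.3

The blue cone moved from about (5.7, 5.6) to (5.2, 3.4), a distance of √(0.5² + 2.2²) ≈ 2.3.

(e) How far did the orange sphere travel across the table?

1.9

From (4.2, 1.2) to (2.3, 1.4), the orange sphere covered √(1.9² + 0.2²) ≈ 1.9 units.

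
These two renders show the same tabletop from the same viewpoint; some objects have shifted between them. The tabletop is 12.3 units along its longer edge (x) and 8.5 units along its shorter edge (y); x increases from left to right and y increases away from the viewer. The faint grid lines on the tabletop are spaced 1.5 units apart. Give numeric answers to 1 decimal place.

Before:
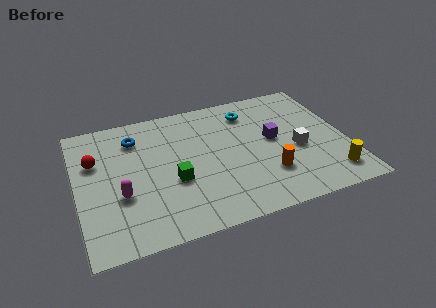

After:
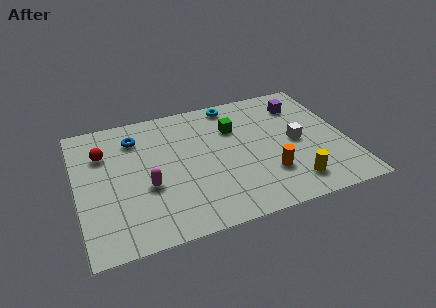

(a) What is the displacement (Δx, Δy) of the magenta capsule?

(1.2, 0.2)

From the two frames, the magenta capsule sits at roughly (1.9, 3.1) before and (3.1, 3.3) after.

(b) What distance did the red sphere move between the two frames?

0.6

From (0.9, 5.6) to (1.3, 6.0), the red sphere covered √(0.4² + 0.4²) ≈ 0.6 units.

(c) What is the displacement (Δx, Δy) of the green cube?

(3.0, 2.6)

From the two frames, the green cube sits at roughly (4.3, 3.3) before and (7.3, 5.9) after.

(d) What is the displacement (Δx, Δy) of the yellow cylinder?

(-1.8, 0.0)

From the two frames, the yellow cylinder sits at roughly (11.3, 1.5) before and (9.5, 1.5) after.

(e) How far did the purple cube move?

2.5

The purple cube was near (9.0, 4.6) before and (10.5, 6.6) after, so it travelled √(1.5² + 2.0²) ≈ 2.5 units.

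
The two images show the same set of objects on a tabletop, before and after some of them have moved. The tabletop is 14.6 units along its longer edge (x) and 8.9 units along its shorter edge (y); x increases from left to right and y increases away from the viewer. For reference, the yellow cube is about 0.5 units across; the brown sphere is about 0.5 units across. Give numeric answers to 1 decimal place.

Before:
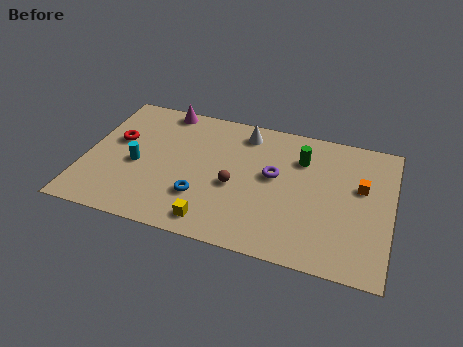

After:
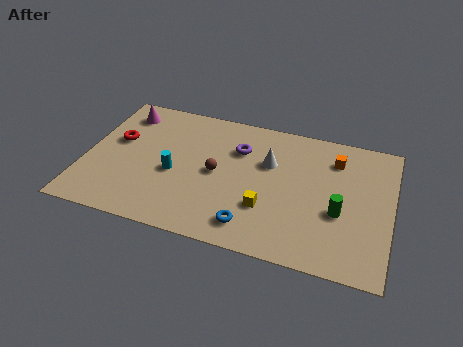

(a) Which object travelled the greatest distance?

the green cylinder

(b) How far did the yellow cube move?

2.9

From (6.4, 1.2) to (8.8, 2.8), the yellow cube covered √(2.4² + 1.6²) ≈ 2.9 units.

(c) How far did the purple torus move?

2.2

The purple torus was near (9.0, 5.0) before and (7.2, 6.3) after, so it travelled √(1.8² + 1.3²) ≈ 2.2 units.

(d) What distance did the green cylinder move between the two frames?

3.6

The green cylinder was near (10.2, 6.5) before and (12.2, 3.5) after, so it travelled √(2.0² + 3.0²) ≈ 3.6 units.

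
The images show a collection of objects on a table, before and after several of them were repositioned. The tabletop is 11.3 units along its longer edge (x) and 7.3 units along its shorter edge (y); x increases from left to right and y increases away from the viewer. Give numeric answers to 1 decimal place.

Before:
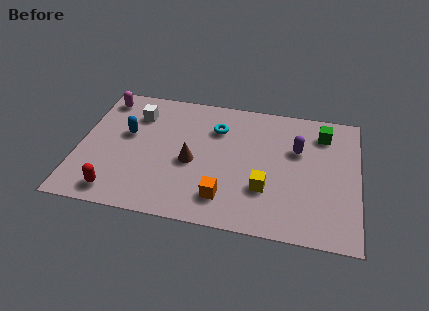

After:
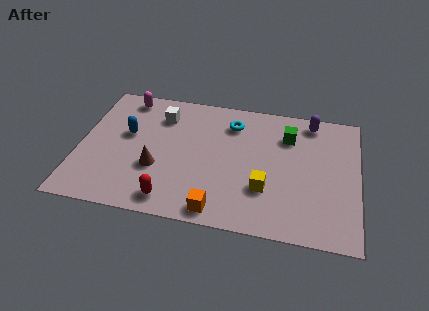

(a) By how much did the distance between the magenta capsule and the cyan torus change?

-0.3

Before: roughly 4.8 units apart; after: 4.5. That's 0.3 units closer together.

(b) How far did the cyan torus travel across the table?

0.7

From (5.5, 5.3) to (6.1, 5.7), the cyan torus covered √(0.6² + 0.4²) ≈ 0.7 units.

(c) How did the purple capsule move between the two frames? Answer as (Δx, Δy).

(0.5, 1.7)

The purple capsule was at about (8.8, 4.7) and moved to about (9.3, 6.4).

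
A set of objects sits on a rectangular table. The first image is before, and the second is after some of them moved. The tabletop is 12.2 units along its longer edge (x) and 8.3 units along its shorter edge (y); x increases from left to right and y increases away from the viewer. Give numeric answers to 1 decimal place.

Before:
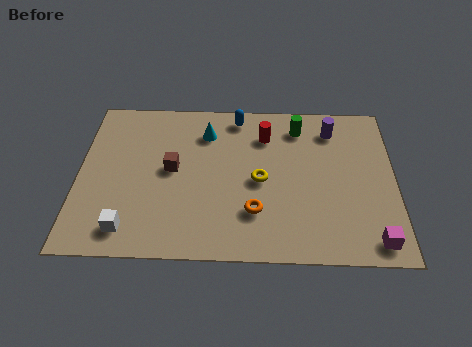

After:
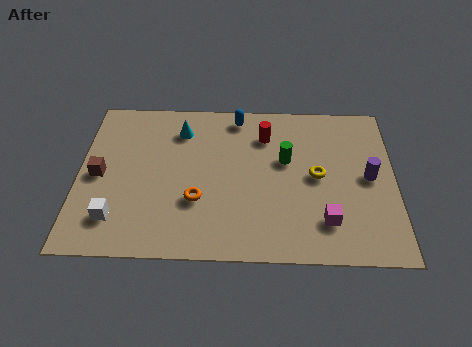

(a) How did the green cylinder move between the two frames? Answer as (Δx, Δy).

(-0.5, -1.8)

The green cylinder started near (8.5, 6.8) and ended near (8.0, 5.0).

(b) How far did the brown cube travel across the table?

2.8

The brown cube was near (3.6, 4.4) before and (0.8, 4.0) after, so it travelled √(2.8² + 0.4²) ≈ 2.8 units.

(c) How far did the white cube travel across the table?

0.7

The white cube was near (2.0, 1.3) before and (1.5, 1.8) after, so it travelled √(0.5² + 0.5²) ≈ 0.7 units.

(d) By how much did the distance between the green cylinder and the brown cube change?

+1.8

Before: roughly 5.5 units apart; after: 7.3. That's 1.8 units further apart.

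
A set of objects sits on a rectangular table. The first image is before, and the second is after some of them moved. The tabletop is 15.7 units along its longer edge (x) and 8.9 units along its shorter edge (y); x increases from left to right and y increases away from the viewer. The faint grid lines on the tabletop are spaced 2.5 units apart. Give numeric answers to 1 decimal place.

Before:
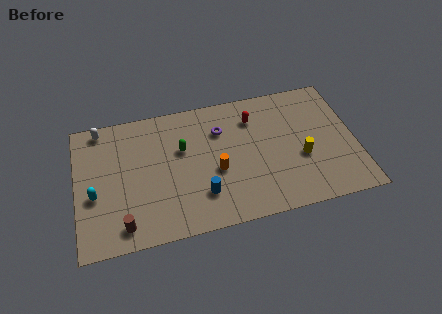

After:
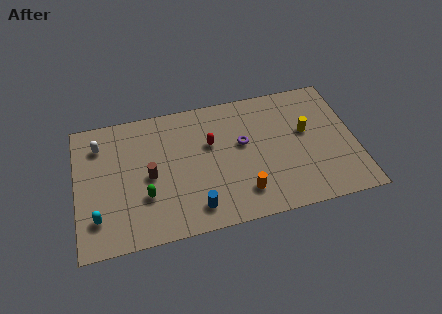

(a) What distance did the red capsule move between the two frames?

2.8

From (10.1, 6.8) to (7.6, 5.6), the red capsule covered √(2.5² + 1.2²) ≈ 2.8 units.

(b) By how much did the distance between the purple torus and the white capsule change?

+1.3

The distance was about 6.9 in the first image and 8.2 in the second, so they moved 1.3 units further apart.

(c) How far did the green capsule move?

3.5

The green capsule was near (6.0, 5.6) before and (3.8, 2.9) after, so it travelled √(2.2² + 2.7²) ≈ 3.5 units.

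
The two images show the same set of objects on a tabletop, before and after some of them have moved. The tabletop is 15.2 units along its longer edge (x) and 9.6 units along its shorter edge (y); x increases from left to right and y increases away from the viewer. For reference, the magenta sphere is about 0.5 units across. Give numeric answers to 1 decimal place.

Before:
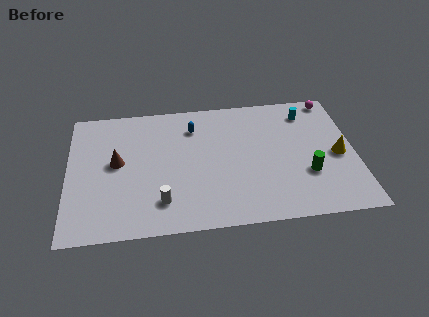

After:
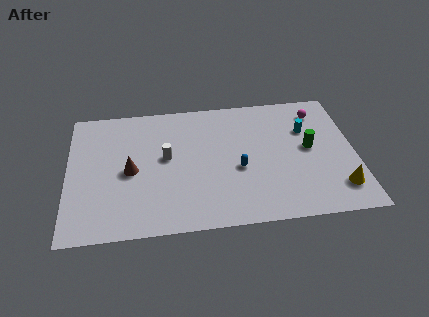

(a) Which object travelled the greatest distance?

the blue capsule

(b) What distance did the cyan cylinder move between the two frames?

1.3

The cyan cylinder moved from about (12.8, 7.8) to (12.7, 6.5), a distance of √(0.1² + 1.3²) ≈ 1.3.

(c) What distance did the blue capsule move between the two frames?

4.1

The blue capsule moved from about (6.7, 7.4) to (9.0, 4.0), a distance of √(2.3² + 3.4²) ≈ 4.1.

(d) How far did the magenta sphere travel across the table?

1.2

The magenta sphere moved from about (14.2, 8.7) to (13.4, 7.8), a distance of √(0.8² + 0.9²) ≈ 1.2.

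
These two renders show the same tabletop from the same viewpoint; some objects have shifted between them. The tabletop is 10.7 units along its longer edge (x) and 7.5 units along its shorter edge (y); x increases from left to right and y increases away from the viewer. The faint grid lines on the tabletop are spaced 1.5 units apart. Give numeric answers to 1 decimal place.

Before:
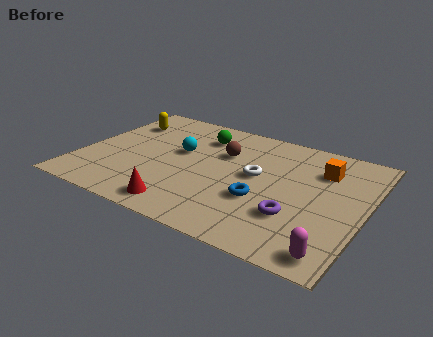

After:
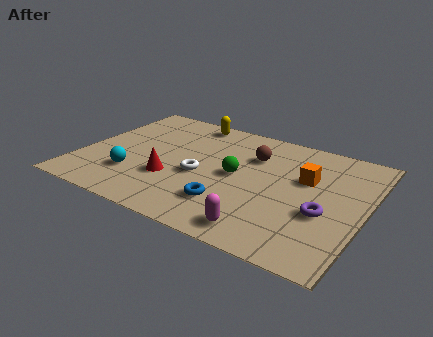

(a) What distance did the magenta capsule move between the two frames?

2.6

The magenta capsule was near (9.9, 0.9) before and (7.3, 1.0) after, so it travelled √(2.6² + 0.1²) ≈ 2.6 units.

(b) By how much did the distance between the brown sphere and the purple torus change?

-0.3

Before: roughly 4.1 units apart; after: 3.8. That's 0.3 units closer together.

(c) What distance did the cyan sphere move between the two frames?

2.7

From (3.6, 4.4) to (2.2, 2.1), the cyan sphere covered √(1.4² + 2.3²) ≈ 2.7 units.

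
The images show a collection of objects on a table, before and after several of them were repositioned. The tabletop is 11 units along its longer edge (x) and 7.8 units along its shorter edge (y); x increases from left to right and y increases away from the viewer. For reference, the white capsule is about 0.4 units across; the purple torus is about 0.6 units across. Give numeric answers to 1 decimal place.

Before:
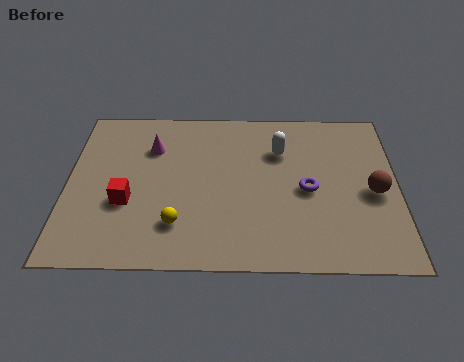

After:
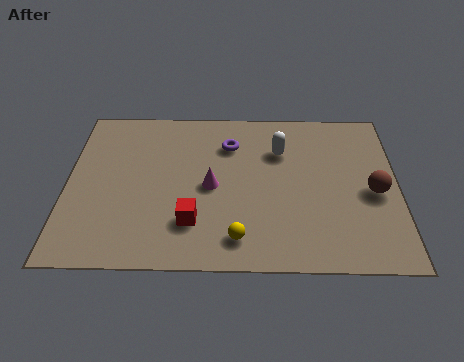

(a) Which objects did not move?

the brown sphere and the white capsule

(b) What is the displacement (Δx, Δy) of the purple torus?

(-2.6, 2.2)

The purple torus started near (8.0, 3.6) and ended near (5.4, 5.8).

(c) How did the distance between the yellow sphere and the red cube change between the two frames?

-0.3

They were about 2.0 units apart before and 1.7 after — 0.3 units closer together.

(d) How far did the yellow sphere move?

2.1

The yellow sphere moved from about (3.7, 1.9) to (5.7, 1.3), a distance of √(2.0² + 0.6²) ≈ 2.1.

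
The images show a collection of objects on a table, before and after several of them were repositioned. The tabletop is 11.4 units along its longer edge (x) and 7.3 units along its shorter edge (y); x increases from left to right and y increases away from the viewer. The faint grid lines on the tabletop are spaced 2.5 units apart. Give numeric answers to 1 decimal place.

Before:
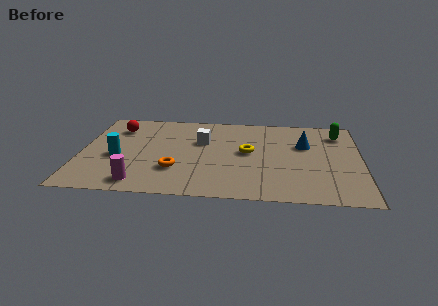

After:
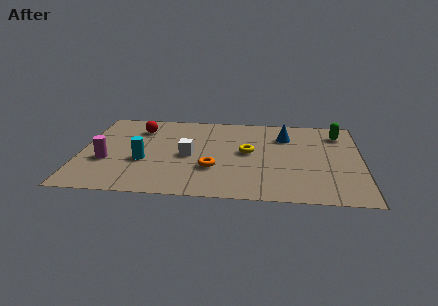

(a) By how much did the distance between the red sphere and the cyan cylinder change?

+0.3

The distance was about 2.5 in the first image and 2.8 in the second, so they moved 0.3 units further apart.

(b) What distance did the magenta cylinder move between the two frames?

2.2

From (2.5, 1.0) to (1.1, 2.7), the magenta cylinder covered √(1.4² + 1.7²) ≈ 2.2 units.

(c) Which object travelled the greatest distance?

the magenta cylinder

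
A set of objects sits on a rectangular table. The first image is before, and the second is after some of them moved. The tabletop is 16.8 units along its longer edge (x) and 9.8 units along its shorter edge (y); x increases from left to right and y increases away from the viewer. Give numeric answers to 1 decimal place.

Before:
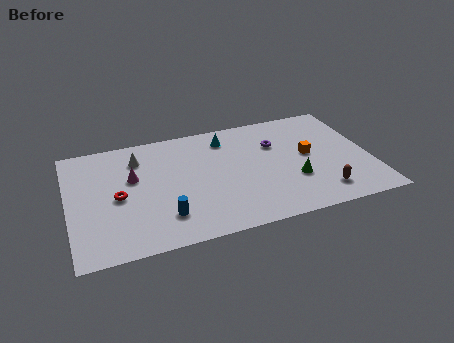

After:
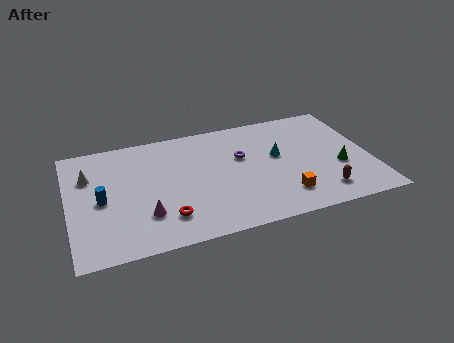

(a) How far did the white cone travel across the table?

2.9

The white cone moved from about (4.0, 7.6) to (1.2, 6.8), a distance of √(2.8² + 0.8²) ≈ 2.9.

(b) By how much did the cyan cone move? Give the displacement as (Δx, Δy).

(2.7, -2.4)

The cyan cone started near (9.0, 8.0) and ended near (11.7, 5.6).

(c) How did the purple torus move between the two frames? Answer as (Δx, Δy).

(-2.0, -0.6)

From the two frames, the purple torus sits at roughly (11.7, 6.7) before and (9.7, 6.1) after.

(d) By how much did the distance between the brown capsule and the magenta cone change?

-1.3

They were about 11.0 units apart before and 9.7 after — 1.3 units closer together.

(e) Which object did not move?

the brown capsule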